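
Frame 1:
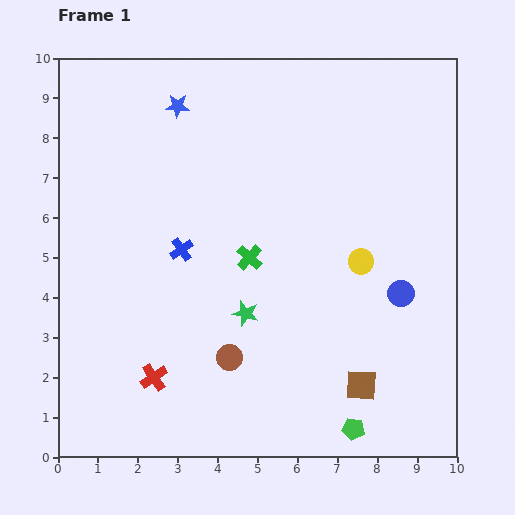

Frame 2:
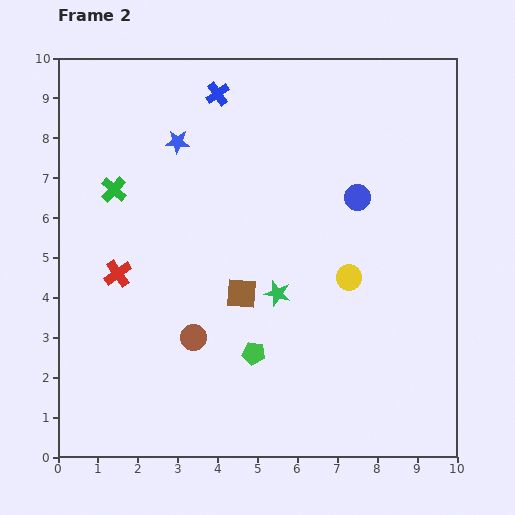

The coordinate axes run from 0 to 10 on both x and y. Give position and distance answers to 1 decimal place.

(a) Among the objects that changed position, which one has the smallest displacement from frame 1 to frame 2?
the yellow circle

(moved 0.5)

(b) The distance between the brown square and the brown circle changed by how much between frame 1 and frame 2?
-1.8

Distance in frame 1: 3.4. Distance in frame 2: 1.6.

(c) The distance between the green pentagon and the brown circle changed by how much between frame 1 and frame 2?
-2.0

Distance in frame 1: 3.6. Distance in frame 2: 1.6.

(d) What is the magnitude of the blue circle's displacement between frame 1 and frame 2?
2.6

The blue circle moved from (8.6, 4.1) to (7.5, 6.5), a distance of √(1.1² + 2.4²) ≈ 2.6.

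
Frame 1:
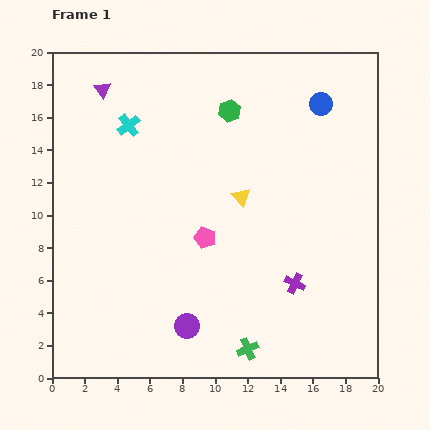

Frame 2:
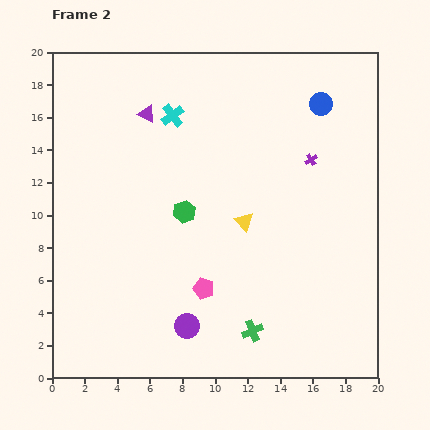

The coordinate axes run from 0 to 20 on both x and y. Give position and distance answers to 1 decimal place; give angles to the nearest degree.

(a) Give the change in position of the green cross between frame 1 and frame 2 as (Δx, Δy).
(0.3, 1.1)

The green cross was at (12.0, 1.8) in frame 1 and (12.3, 2.9) in frame 2.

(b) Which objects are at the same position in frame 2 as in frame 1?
the purple circle, the blue circle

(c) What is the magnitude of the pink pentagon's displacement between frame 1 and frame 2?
3.1

The pink pentagon moved from (9.4, 8.6) to (9.3, 5.5), a distance of √(0.1² + 3.1²) ≈ 3.1.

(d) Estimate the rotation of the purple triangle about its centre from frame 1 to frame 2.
28° counter-clockwise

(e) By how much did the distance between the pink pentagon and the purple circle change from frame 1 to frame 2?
-3.0

Distance in frame 1: 5.5. Distance in frame 2: 2.5.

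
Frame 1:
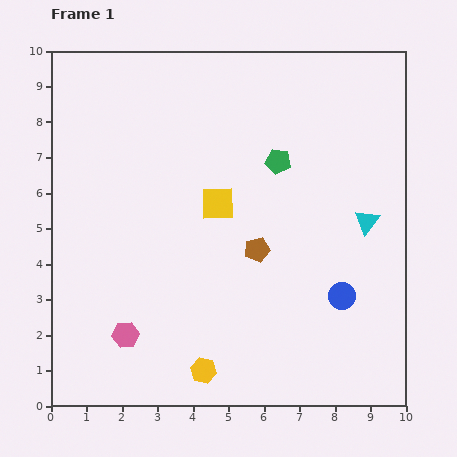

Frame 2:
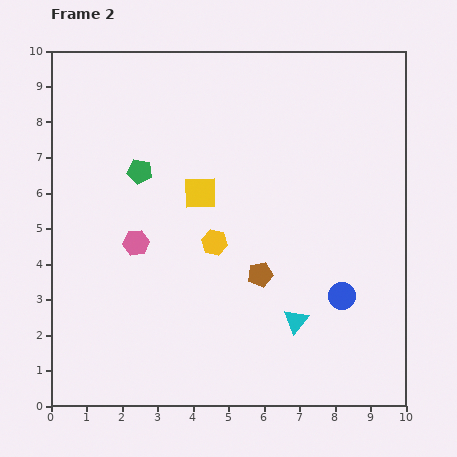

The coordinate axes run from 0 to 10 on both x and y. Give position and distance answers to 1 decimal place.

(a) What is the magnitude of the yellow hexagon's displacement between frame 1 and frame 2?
3.6

The yellow hexagon moved from (4.3, 1.0) to (4.6, 4.6), a distance of √(0.3² + 3.6²) ≈ 3.6.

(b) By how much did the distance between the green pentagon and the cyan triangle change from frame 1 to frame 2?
+3.1

Distance in frame 1: 3.0. Distance in frame 2: 6.1.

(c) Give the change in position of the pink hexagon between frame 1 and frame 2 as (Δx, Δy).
(0.3, 2.6)

The pink hexagon was at (2.1, 2.0) in frame 1 and (2.4, 4.6) in frame 2.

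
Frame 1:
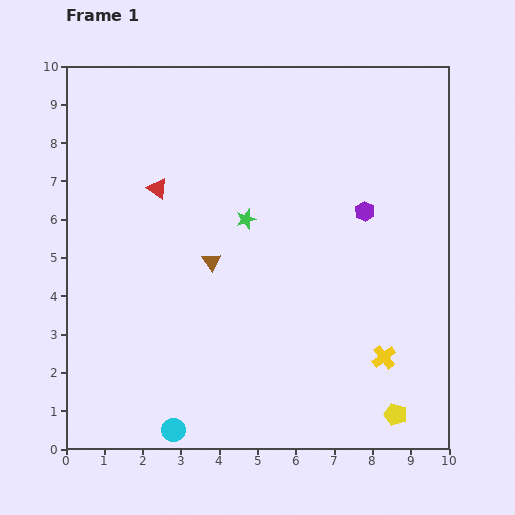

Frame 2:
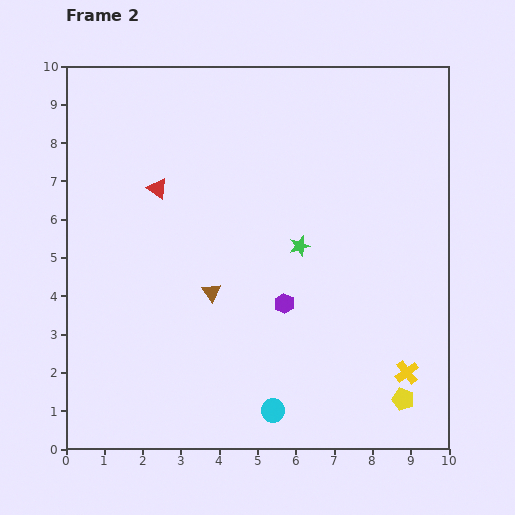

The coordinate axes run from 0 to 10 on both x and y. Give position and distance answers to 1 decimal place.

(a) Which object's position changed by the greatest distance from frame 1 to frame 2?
the purple hexagon

(moved 3.2; next 2.6)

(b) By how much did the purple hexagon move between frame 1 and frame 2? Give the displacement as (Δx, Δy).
(-2.1, -2.4)

The purple hexagon was at (7.8, 6.2) in frame 1 and (5.7, 3.8) in frame 2.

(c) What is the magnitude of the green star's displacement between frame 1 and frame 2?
1.6

The green star moved from (4.7, 6.0) to (6.1, 5.3), a distance of √(1.4² + 0.7²) ≈ 1.6.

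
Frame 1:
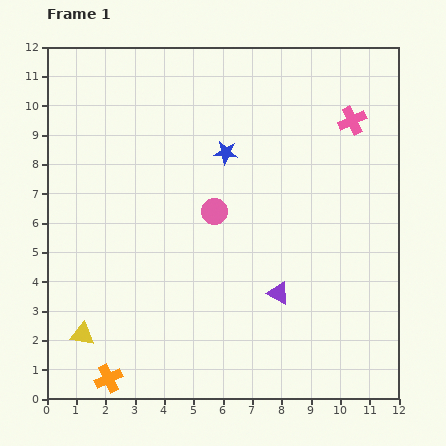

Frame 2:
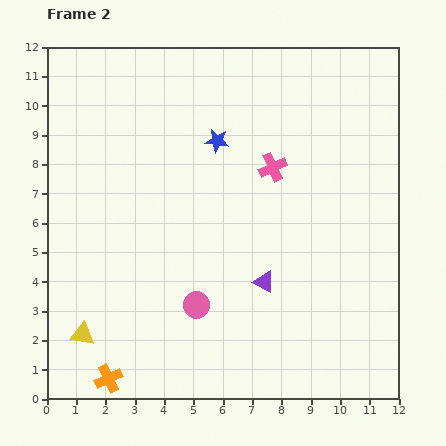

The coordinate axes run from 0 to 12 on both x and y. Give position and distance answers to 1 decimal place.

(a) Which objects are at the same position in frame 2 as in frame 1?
the orange cross, the yellow triangle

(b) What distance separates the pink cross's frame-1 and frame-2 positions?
3.1

The pink cross moved from (10.4, 9.5) to (7.7, 7.9), a distance of √(2.7² + 1.6²) ≈ 3.1.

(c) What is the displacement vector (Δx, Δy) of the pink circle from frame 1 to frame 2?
(-0.6, -3.2)

The pink circle was at (5.7, 6.4) in frame 1 and (5.1, 3.2) in frame 2.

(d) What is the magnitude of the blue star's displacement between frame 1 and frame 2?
0.5

The blue star moved from (6.1, 8.4) to (5.8, 8.8), a distance of √(0.3² + 0.4²) ≈ 0.5.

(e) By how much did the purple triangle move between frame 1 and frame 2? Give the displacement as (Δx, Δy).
(-0.5, 0.4)

The purple triangle was at (7.9, 3.6) in frame 1 and (7.4, 4.0) in frame 2.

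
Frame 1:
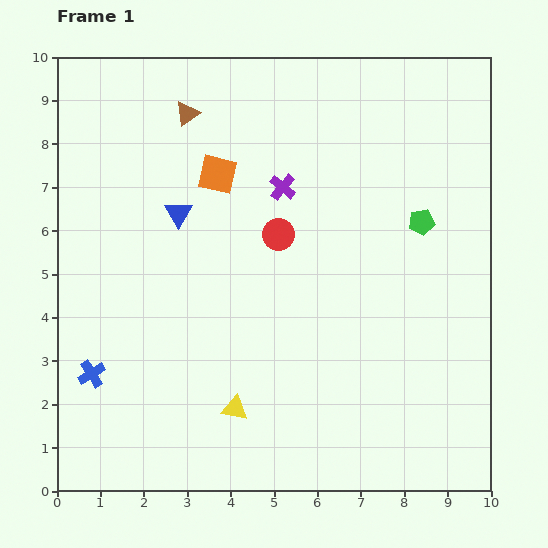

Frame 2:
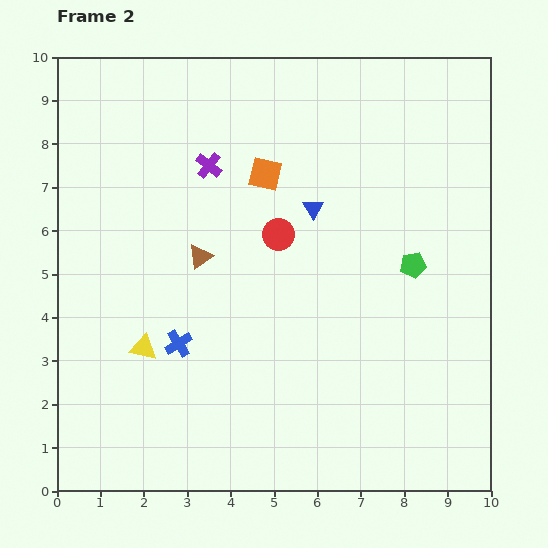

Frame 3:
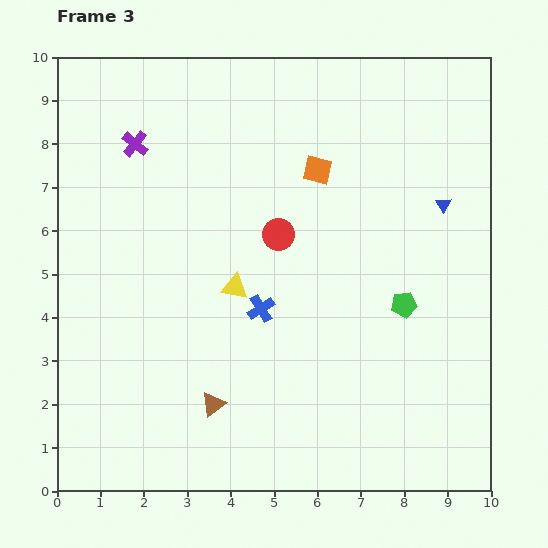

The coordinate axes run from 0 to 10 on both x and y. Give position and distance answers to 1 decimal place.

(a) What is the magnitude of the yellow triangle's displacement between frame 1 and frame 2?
2.5

The yellow triangle moved from (4.1, 1.9) to (2.0, 3.3), a distance of √(2.1² + 1.4²) ≈ 2.5.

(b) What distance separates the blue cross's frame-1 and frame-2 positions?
2.1

The blue cross moved from (0.8, 2.7) to (2.8, 3.4), a distance of √(2.0² + 0.7²) ≈ 2.1.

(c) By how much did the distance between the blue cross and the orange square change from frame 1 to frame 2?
-1.0

Distance in frame 1: 5.4. Distance in frame 2: 4.4.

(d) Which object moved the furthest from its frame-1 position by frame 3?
the brown triangle

(moved 6.7; next 6.1)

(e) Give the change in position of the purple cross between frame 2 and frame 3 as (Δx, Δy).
(-1.7, 0.5)

The purple cross was at (3.5, 7.5) in frame 2 and (1.8, 8.0) in frame 3.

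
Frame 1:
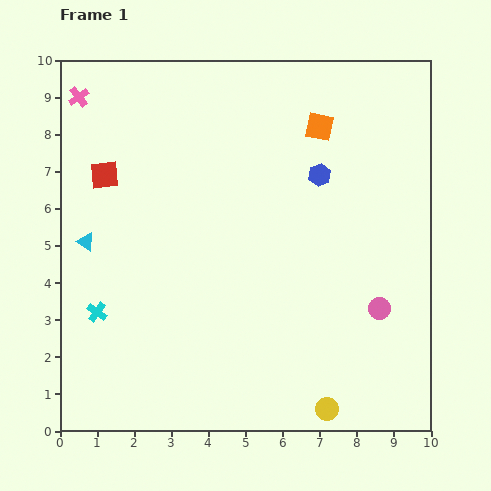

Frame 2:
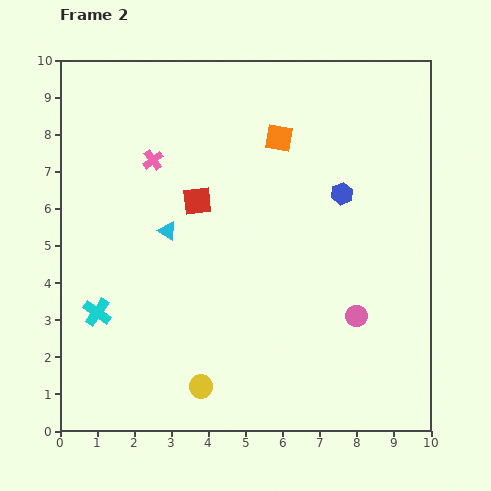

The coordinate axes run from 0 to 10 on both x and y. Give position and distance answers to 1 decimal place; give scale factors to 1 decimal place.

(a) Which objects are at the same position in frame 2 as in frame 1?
the cyan cross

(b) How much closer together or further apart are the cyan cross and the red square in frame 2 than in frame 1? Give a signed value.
+0.3

Distance in frame 1: 3.7. Distance in frame 2: 4.0.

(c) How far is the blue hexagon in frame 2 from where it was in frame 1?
0.8

The blue hexagon moved from (7.0, 6.9) to (7.6, 6.4), a distance of √(0.6² + 0.5²) ≈ 0.8.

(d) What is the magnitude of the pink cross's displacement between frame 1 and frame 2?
2.6

The pink cross moved from (0.5, 9.0) to (2.5, 7.3), a distance of √(2.0² + 1.7²) ≈ 2.6.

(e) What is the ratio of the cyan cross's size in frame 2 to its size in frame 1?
1.4×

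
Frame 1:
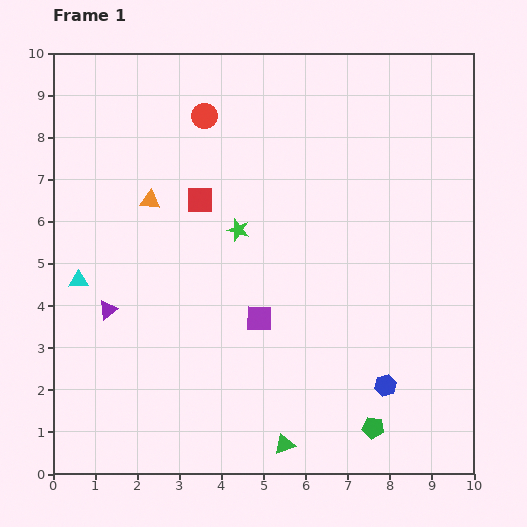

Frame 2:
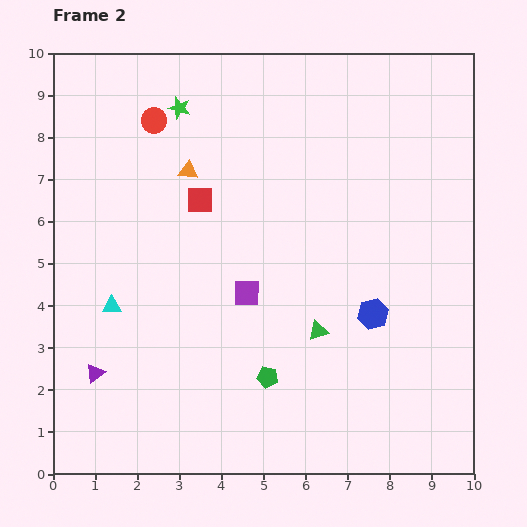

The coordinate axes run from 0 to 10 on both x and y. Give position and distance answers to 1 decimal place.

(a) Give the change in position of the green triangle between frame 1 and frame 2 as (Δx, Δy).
(0.8, 2.7)

The green triangle was at (5.5, 0.7) in frame 1 and (6.3, 3.4) in frame 2.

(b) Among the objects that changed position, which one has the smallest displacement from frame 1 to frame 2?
the purple square

(moved 0.7)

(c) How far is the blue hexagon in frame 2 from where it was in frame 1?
1.7

The blue hexagon moved from (7.9, 2.1) to (7.6, 3.8), a distance of √(0.3² + 1.7²) ≈ 1.7.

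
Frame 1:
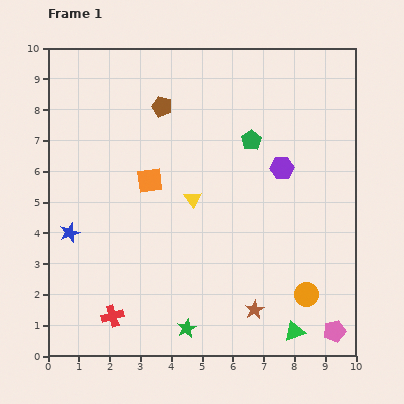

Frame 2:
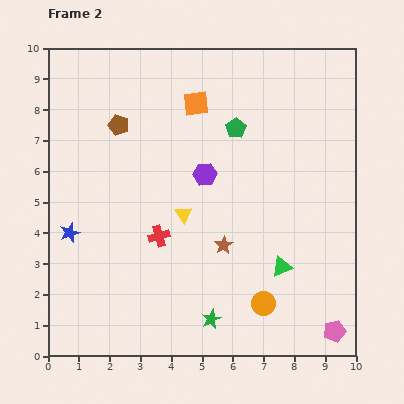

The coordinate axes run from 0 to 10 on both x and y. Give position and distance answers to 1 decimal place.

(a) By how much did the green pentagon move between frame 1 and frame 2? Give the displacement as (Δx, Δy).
(-0.5, 0.4)

The green pentagon was at (6.6, 7.0) in frame 1 and (6.1, 7.4) in frame 2.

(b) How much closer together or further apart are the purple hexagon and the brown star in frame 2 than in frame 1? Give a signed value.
-2.3

Distance in frame 1: 4.7. Distance in frame 2: 2.4.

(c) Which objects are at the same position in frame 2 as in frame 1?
the blue star, the pink pentagon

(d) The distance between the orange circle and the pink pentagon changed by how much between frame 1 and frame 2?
+1.0

Distance in frame 1: 1.5. Distance in frame 2: 2.5.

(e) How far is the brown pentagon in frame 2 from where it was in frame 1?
1.5

The brown pentagon moved from (3.7, 8.1) to (2.3, 7.5), a distance of √(1.4² + 0.6²) ≈ 1.5.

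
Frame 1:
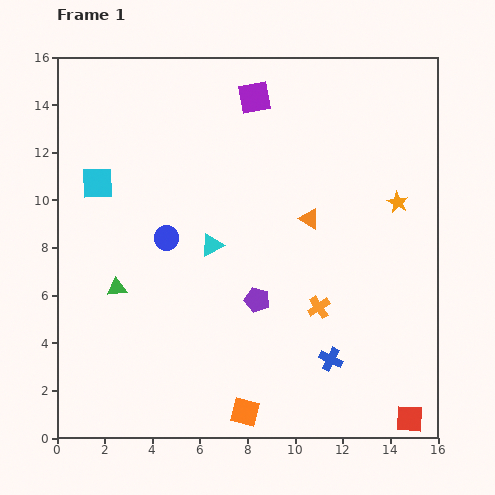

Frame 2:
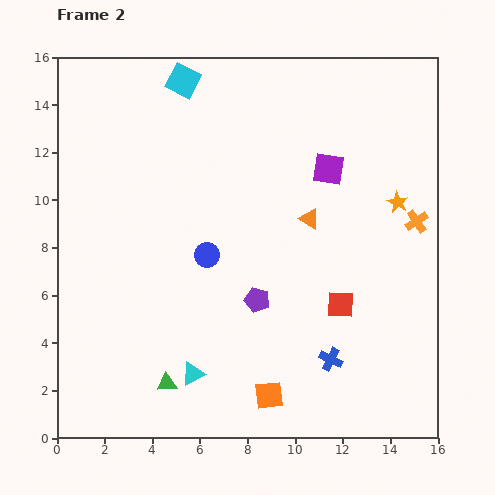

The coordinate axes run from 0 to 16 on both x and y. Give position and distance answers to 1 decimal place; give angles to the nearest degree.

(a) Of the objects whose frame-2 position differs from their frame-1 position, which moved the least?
the orange square

(moved 1.2)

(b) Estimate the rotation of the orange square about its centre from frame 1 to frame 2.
21° counter-clockwise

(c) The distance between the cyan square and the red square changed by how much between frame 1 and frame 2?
-4.9

Distance in frame 1: 16.4. Distance in frame 2: 11.5.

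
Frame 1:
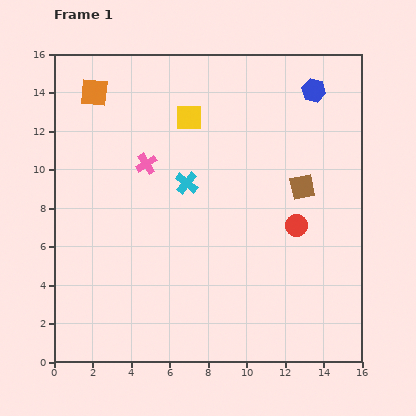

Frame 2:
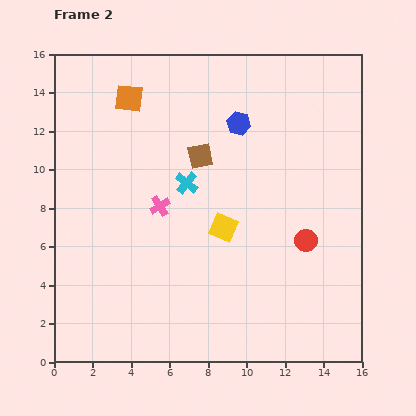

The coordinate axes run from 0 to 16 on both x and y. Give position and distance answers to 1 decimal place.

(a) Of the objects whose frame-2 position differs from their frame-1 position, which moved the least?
the red circle

(moved 0.9)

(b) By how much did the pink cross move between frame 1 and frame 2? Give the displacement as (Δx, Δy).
(0.7, -2.2)

The pink cross was at (4.8, 10.3) in frame 1 and (5.5, 8.1) in frame 2.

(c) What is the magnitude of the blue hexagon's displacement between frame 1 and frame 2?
4.3

The blue hexagon moved from (13.5, 14.1) to (9.6, 12.4), a distance of √(3.9² + 1.7²) ≈ 4.3.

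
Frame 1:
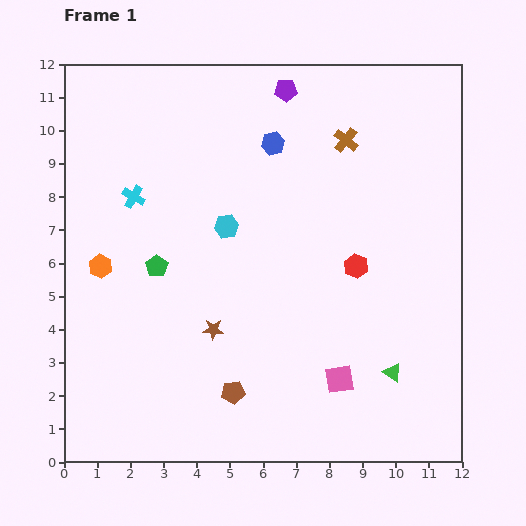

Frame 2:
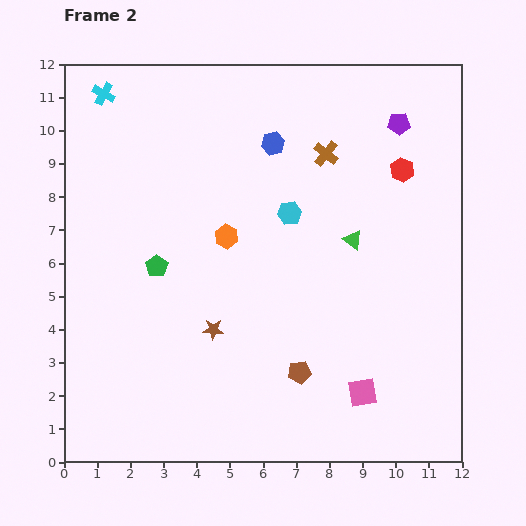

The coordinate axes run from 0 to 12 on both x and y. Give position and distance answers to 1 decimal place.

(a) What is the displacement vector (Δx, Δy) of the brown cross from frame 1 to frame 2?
(-0.6, -0.4)

The brown cross was at (8.5, 9.7) in frame 1 and (7.9, 9.3) in frame 2.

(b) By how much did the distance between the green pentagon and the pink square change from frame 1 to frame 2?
+0.8

Distance in frame 1: 6.5. Distance in frame 2: 7.3.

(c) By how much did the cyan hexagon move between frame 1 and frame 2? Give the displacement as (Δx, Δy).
(1.9, 0.4)

The cyan hexagon was at (4.9, 7.1) in frame 1 and (6.8, 7.5) in frame 2.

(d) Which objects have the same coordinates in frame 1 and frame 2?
the green pentagon, the brown star, the blue hexagon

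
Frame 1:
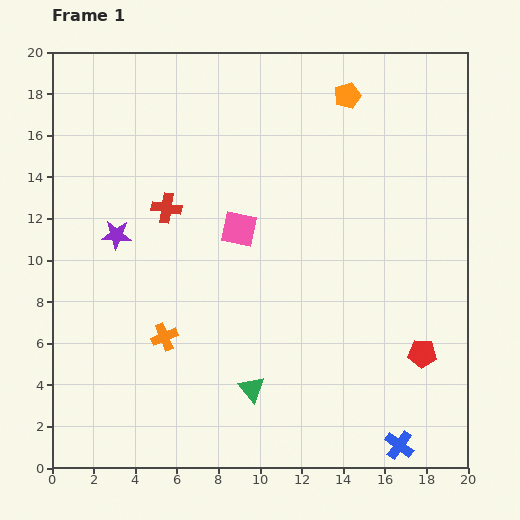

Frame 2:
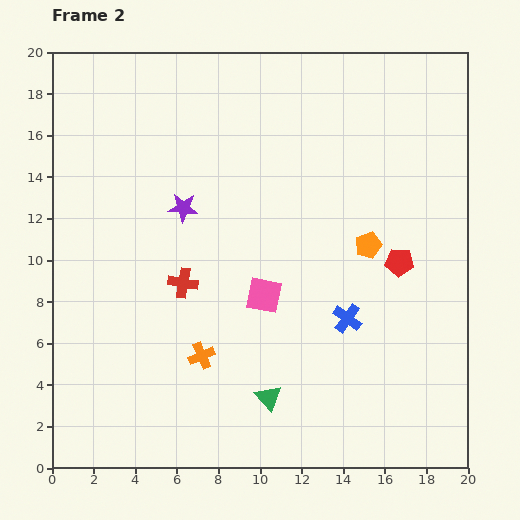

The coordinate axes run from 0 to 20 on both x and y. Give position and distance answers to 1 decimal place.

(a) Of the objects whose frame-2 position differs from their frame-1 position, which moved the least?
the green triangle

(moved 0.9)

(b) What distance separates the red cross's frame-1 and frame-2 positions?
3.7

The red cross moved from (5.5, 12.5) to (6.3, 8.9), a distance of √(0.8² + 3.6²) ≈ 3.7.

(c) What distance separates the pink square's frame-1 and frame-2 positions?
3.4

The pink square moved from (9.0, 11.5) to (10.2, 8.3), a distance of √(1.2² + 3.2²) ≈ 3.4.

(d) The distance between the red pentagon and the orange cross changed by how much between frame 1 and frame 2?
-1.9

Distance in frame 1: 12.4. Distance in frame 2: 10.5.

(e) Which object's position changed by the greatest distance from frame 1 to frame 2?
the orange pentagon

(moved 7.3; next 6.6)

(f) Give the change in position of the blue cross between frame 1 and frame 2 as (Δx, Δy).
(-2.5, 6.1)

The blue cross was at (16.7, 1.1) in frame 1 and (14.2, 7.2) in frame 2.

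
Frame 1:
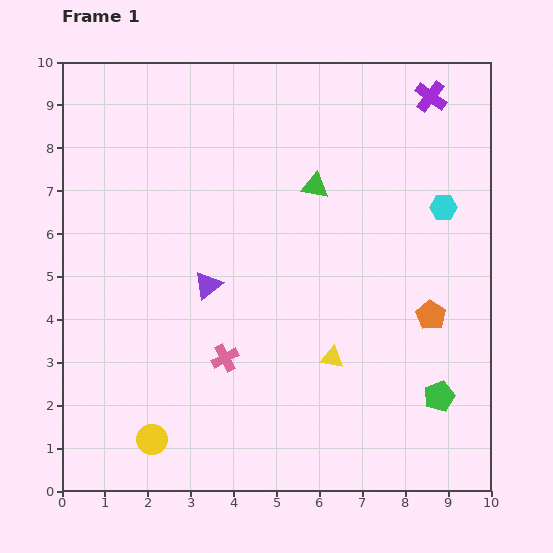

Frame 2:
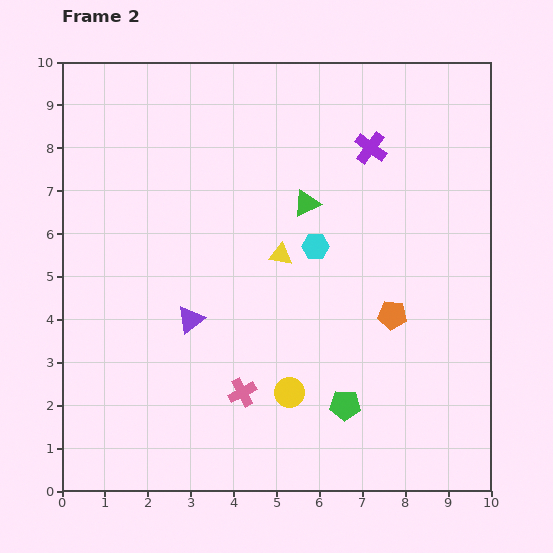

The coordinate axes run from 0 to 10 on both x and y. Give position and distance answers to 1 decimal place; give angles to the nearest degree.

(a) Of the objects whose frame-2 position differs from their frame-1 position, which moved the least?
the green triangle

(moved 0.4)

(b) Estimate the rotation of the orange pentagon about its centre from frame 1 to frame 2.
26° counter-clockwise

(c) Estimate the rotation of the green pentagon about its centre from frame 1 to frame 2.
23° clockwise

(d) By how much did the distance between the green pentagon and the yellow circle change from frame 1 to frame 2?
-5.5

Distance in frame 1: 6.8. Distance in frame 2: 1.3.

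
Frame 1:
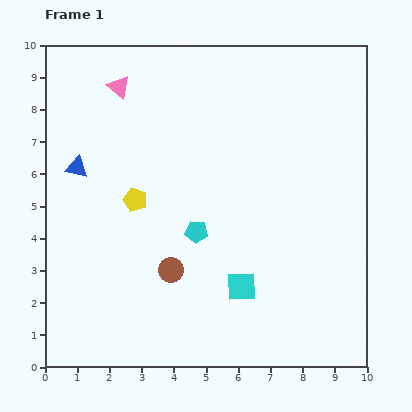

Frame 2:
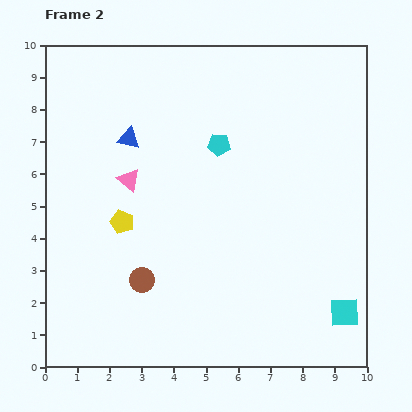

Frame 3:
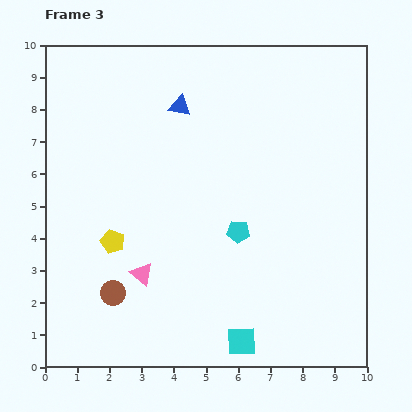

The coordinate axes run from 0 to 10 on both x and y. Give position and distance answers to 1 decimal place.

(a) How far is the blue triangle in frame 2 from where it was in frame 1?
1.8

The blue triangle moved from (1.0, 6.2) to (2.6, 7.1), a distance of √(1.6² + 0.9²) ≈ 1.8.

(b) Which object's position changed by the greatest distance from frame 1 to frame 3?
the pink triangle

(moved 5.8; next 3.7)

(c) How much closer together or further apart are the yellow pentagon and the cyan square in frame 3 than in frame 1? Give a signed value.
+0.8

Distance in frame 1: 4.3. Distance in frame 3: 5.1.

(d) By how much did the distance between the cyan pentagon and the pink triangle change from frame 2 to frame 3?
+0.3

Distance in frame 2: 3.0. Distance in frame 3: 3.3.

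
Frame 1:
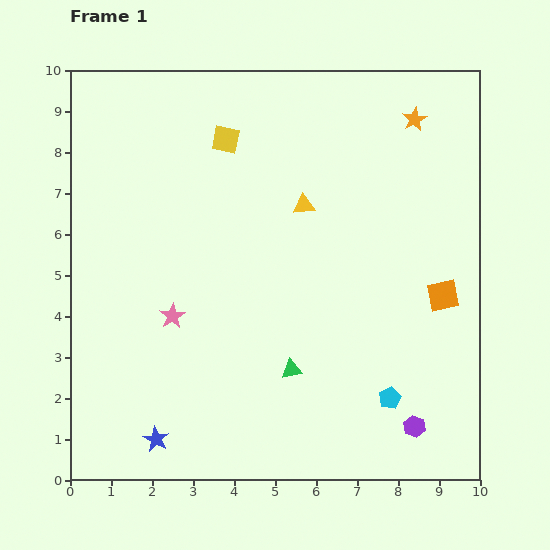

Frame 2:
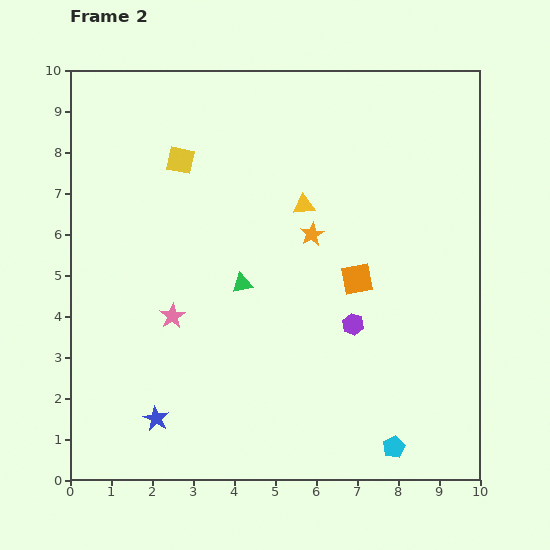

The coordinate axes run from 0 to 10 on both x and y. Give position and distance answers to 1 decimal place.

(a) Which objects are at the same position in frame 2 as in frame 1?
the pink star, the yellow triangle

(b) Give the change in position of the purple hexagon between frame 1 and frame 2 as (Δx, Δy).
(-1.5, 2.5)

The purple hexagon was at (8.4, 1.3) in frame 1 and (6.9, 3.8) in frame 2.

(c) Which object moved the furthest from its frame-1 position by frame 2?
the orange star

(moved 3.8; next 2.9)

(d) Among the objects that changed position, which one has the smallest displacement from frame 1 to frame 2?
the blue star

(moved 0.5)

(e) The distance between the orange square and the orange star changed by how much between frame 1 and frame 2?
-2.8

Distance in frame 1: 4.4. Distance in frame 2: 1.6.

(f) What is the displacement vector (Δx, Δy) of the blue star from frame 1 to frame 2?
(0.0, 0.5)

The blue star was at (2.1, 1.0) in frame 1 and (2.1, 1.5) in frame 2.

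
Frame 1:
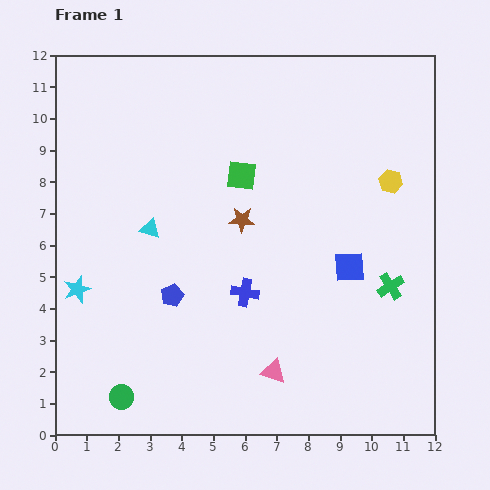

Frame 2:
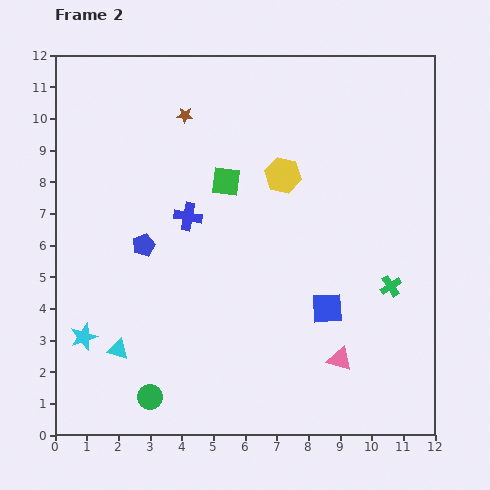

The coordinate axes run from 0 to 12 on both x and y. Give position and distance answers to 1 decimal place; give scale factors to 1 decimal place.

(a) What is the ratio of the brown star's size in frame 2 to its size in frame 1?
0.6×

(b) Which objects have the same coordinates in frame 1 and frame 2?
the green cross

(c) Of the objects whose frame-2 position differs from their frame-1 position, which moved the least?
the green square

(moved 0.5)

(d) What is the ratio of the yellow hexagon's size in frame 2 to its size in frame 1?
1.5×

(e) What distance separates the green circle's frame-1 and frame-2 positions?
0.9

The green circle moved from (2.1, 1.2) to (3.0, 1.2), a distance of √(0.9² + 0.0²) ≈ 0.9.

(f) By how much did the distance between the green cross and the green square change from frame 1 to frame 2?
+0.3

Distance in frame 1: 5.9. Distance in frame 2: 6.2.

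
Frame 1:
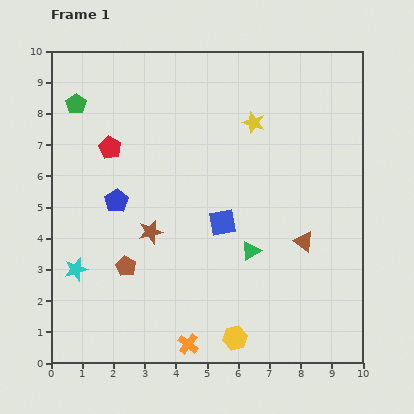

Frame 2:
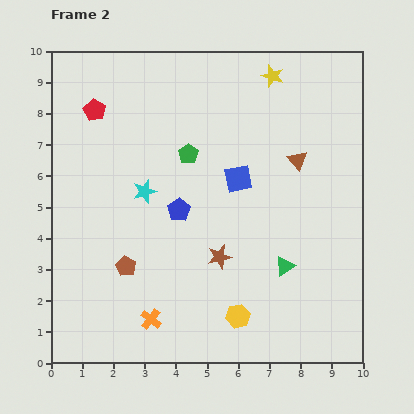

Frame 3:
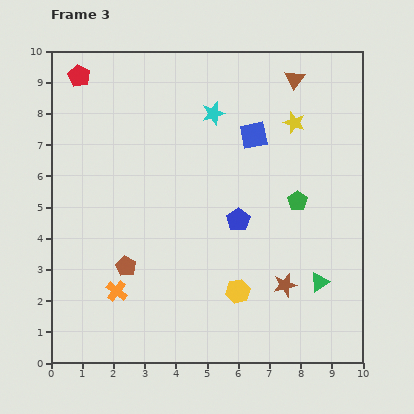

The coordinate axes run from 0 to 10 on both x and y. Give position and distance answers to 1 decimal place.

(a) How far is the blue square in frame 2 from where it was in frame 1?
1.5

The blue square moved from (5.5, 4.5) to (6.0, 5.9), a distance of √(0.5² + 1.4²) ≈ 1.5.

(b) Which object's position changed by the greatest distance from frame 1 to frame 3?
the green pentagon

(moved 7.7; next 6.7)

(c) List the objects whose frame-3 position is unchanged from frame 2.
the brown pentagon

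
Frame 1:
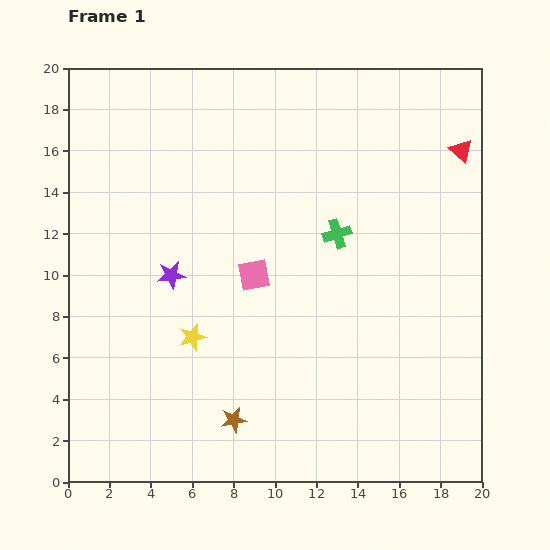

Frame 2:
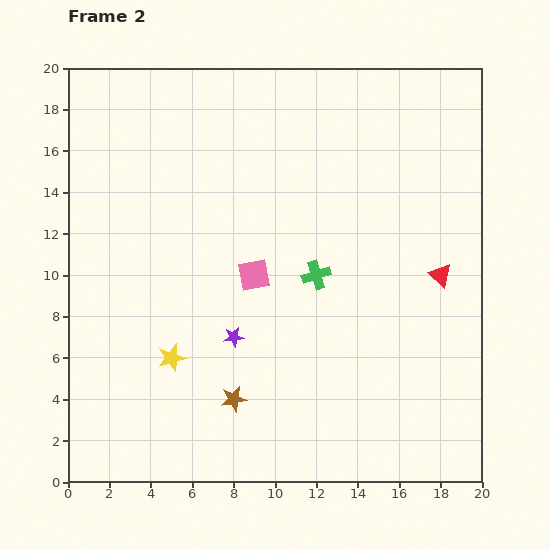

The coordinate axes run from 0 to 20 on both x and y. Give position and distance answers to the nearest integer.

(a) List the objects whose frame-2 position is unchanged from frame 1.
the pink square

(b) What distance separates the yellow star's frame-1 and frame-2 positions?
1

The yellow star moved from (6, 7) to (5, 6), a distance of √(1² + 1²) ≈ 1.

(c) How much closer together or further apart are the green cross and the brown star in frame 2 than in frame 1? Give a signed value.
-3

Distance in frame 1: 10. Distance in frame 2: 7.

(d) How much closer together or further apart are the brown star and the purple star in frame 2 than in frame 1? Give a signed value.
-5

Distance in frame 1: 8. Distance in frame 2: 3.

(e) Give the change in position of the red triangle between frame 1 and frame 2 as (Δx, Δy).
(-1, -6)

The red triangle was at (19, 16) in frame 1 and (18, 10) in frame 2.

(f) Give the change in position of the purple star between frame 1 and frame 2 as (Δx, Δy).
(3, -3)

The purple star was at (5, 10) in frame 1 and (8, 7) in frame 2.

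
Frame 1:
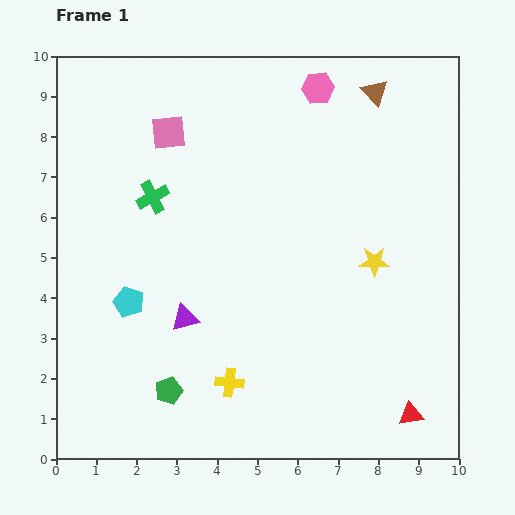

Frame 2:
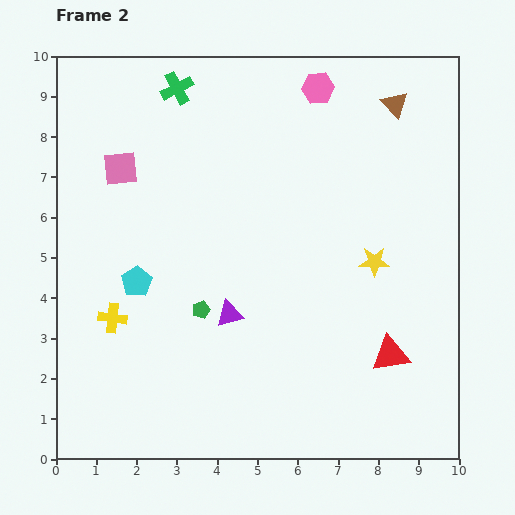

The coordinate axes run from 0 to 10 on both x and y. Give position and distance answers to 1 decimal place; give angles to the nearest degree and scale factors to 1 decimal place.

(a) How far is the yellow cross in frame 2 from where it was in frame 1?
3.3

The yellow cross moved from (4.3, 1.9) to (1.4, 3.5), a distance of √(2.9² + 1.6²) ≈ 3.3.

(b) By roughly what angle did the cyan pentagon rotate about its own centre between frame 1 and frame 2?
20° clockwise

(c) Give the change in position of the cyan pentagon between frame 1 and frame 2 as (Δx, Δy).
(0.2, 0.5)

The cyan pentagon was at (1.8, 3.9) in frame 1 and (2.0, 4.4) in frame 2.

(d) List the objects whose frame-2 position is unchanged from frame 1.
the pink hexagon, the yellow star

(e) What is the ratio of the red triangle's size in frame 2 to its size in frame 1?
1.5×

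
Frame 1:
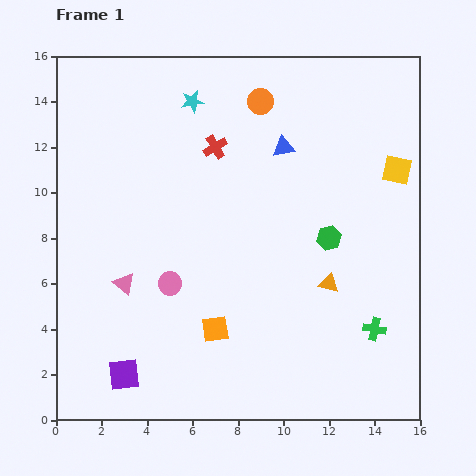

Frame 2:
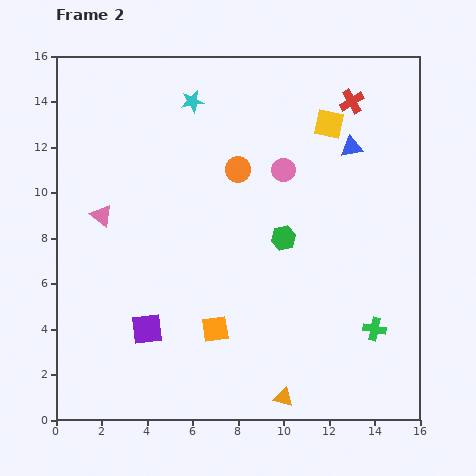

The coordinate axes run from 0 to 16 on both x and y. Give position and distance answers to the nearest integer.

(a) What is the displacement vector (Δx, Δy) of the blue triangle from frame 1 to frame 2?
(3, 0)

The blue triangle was at (10, 12) in frame 1 and (13, 12) in frame 2.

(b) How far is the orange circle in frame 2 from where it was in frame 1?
3

The orange circle moved from (9, 14) to (8, 11), a distance of √(1² + 3²) ≈ 3.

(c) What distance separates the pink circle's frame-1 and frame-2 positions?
7

The pink circle moved from (5, 6) to (10, 11), a distance of √(5² + 5²) ≈ 7.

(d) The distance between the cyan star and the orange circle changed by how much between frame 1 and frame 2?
+1

Distance in frame 1: 3. Distance in frame 2: 4.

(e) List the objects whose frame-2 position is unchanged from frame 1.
the orange square, the green cross, the cyan star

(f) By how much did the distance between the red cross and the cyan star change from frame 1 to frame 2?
+5

Distance in frame 1: 2. Distance in frame 2: 7.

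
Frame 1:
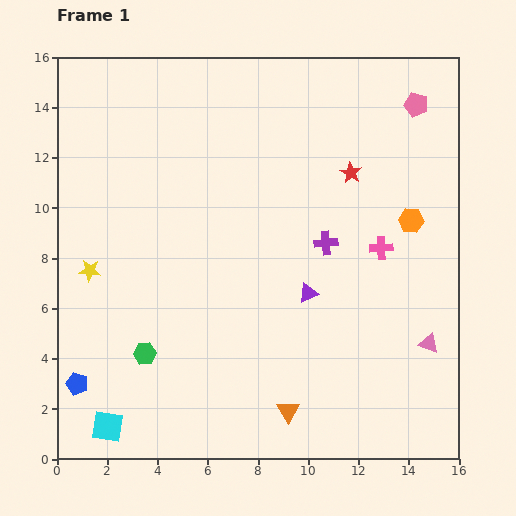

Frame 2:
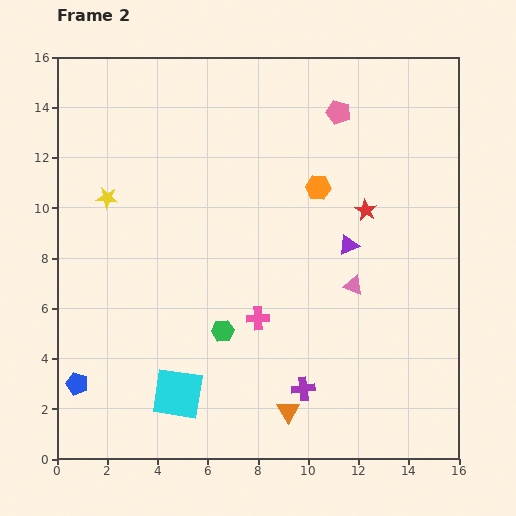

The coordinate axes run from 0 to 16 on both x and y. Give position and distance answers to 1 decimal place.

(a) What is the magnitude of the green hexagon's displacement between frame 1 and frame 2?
3.2

The green hexagon moved from (3.5, 4.2) to (6.6, 5.1), a distance of √(3.1² + 0.9²) ≈ 3.2.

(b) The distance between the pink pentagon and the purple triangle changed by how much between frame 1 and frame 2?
-3.3

Distance in frame 1: 8.6. Distance in frame 2: 5.3.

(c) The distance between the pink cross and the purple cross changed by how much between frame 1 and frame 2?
+1.1

Distance in frame 1: 2.2. Distance in frame 2: 3.3.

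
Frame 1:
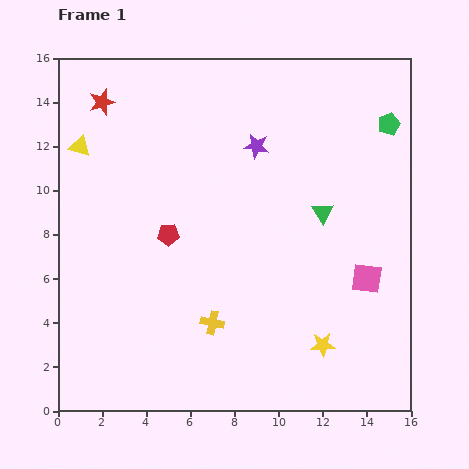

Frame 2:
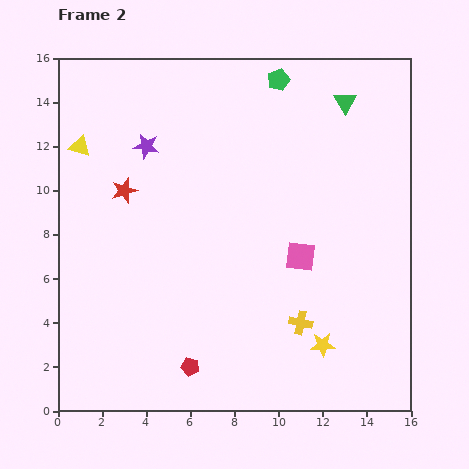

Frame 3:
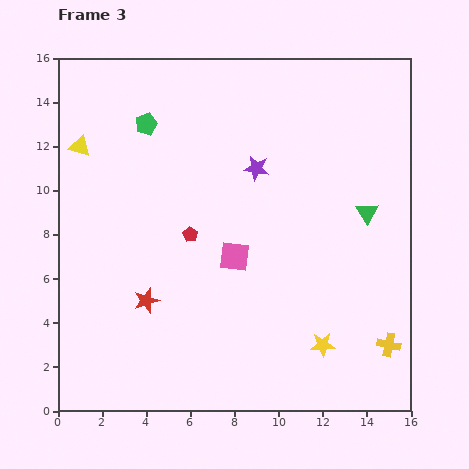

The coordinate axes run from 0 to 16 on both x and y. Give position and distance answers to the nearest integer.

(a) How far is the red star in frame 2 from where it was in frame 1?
4

The red star moved from (2, 14) to (3, 10), a distance of √(1² + 4²) ≈ 4.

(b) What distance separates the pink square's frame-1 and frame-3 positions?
6

The pink square moved from (14, 6) to (8, 7), a distance of √(6² + 1²) ≈ 6.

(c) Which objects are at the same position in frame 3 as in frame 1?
the yellow triangle, the yellow star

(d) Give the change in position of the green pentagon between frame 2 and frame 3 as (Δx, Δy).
(-6, -2)

The green pentagon was at (10, 15) in frame 2 and (4, 13) in frame 3.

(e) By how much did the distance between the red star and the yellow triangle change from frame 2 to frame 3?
+5

Distance in frame 2: 3. Distance in frame 3: 8.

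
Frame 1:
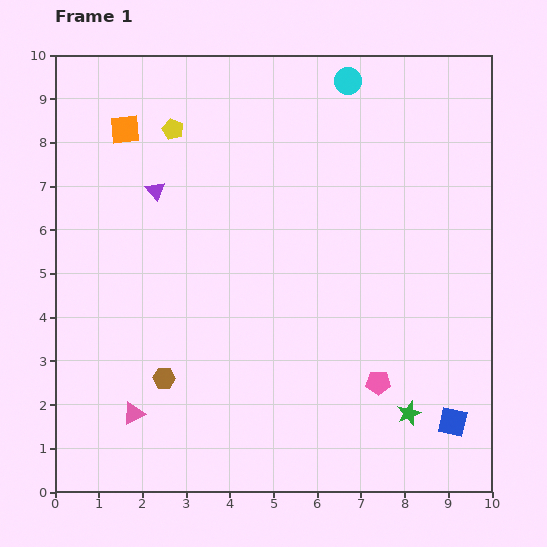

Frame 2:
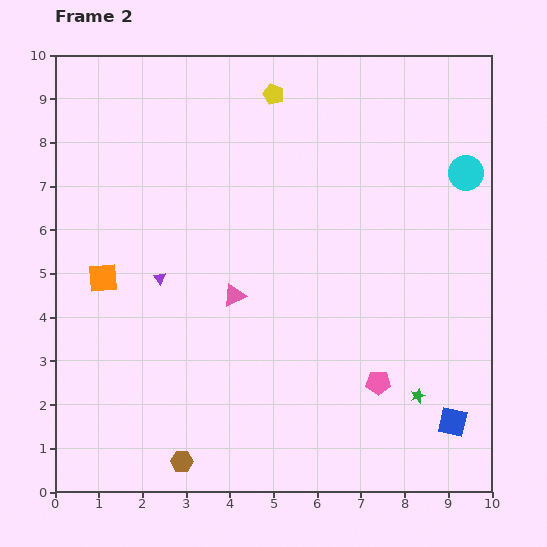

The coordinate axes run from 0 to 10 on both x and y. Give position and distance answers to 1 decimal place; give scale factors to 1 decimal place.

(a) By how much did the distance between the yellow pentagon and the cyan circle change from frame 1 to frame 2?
+0.7

Distance in frame 1: 4.1. Distance in frame 2: 4.8.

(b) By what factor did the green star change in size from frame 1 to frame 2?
0.6×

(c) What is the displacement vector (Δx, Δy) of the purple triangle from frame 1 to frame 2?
(0.1, -2.0)

The purple triangle was at (2.3, 6.9) in frame 1 and (2.4, 4.9) in frame 2.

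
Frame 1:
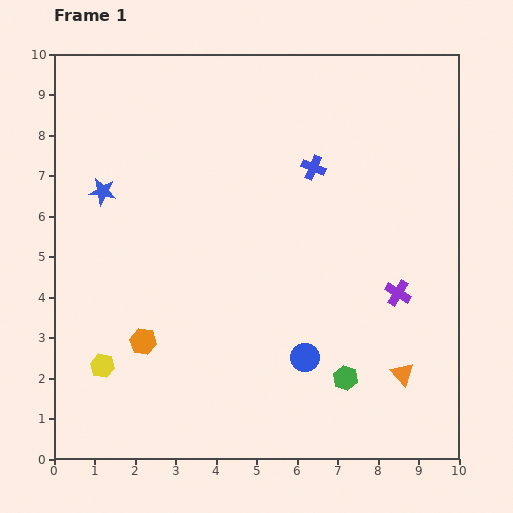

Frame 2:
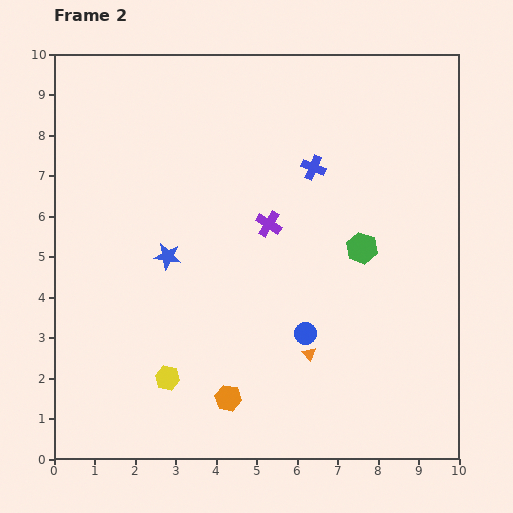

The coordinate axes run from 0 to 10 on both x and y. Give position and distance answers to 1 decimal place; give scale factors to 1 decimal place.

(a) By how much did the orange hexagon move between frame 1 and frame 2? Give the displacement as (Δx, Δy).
(2.1, -1.4)

The orange hexagon was at (2.2, 2.9) in frame 1 and (4.3, 1.5) in frame 2.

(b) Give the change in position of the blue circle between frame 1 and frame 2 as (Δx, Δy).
(0.0, 0.6)

The blue circle was at (6.2, 2.5) in frame 1 and (6.2, 3.1) in frame 2.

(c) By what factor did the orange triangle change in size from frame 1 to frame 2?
0.6×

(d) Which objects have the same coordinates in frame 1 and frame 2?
the blue cross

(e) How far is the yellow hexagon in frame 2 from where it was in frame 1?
1.6

The yellow hexagon moved from (1.2, 2.3) to (2.8, 2.0), a distance of √(1.6² + 0.3²) ≈ 1.6.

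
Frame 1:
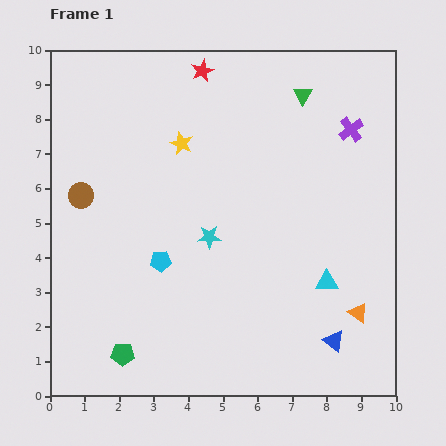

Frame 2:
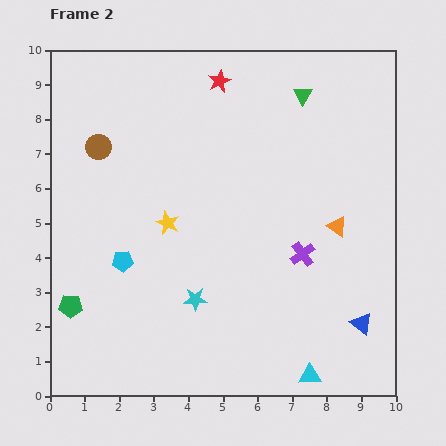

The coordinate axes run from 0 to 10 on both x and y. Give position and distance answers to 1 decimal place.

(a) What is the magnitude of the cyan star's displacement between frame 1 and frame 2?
1.8

The cyan star moved from (4.6, 4.6) to (4.2, 2.8), a distance of √(0.4² + 1.8²) ≈ 1.8.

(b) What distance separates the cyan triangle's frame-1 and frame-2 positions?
2.7

The cyan triangle moved from (8.0, 3.3) to (7.5, 0.6), a distance of √(0.5² + 2.7²) ≈ 2.7.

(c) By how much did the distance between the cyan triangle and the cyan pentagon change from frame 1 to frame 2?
+1.5

Distance in frame 1: 4.8. Distance in frame 2: 6.3.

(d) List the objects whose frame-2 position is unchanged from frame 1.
the green triangle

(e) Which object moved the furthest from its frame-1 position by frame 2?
the purple cross

(moved 3.9; next 2.7)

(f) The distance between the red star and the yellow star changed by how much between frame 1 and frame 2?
+2.2

Distance in frame 1: 2.2. Distance in frame 2: 4.4.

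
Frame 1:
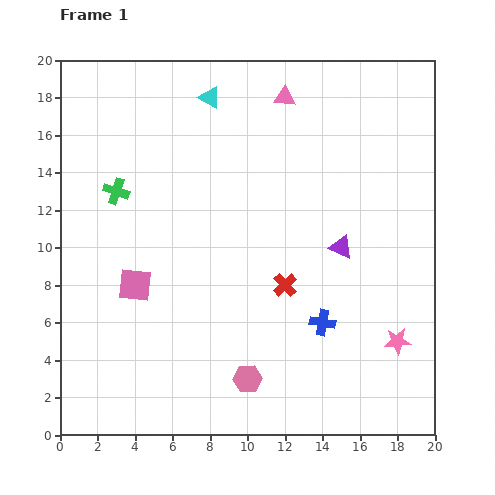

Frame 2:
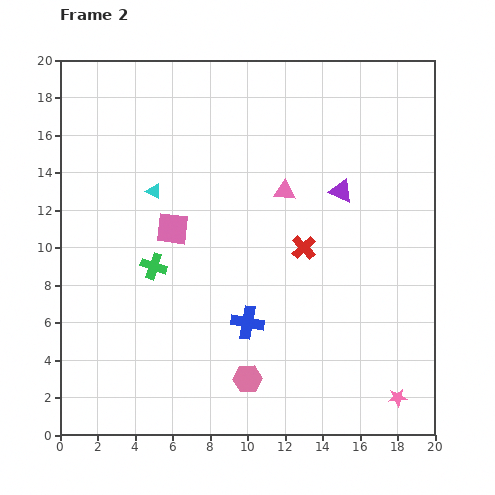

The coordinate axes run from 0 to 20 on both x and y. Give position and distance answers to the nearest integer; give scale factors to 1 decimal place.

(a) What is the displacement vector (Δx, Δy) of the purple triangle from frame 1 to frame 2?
(0, 3)

The purple triangle was at (15, 10) in frame 1 and (15, 13) in frame 2.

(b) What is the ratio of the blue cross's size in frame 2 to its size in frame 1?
1.3×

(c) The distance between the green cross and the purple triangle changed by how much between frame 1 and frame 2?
-1

Distance in frame 1: 12. Distance in frame 2: 11.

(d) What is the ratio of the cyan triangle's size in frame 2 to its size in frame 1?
0.7×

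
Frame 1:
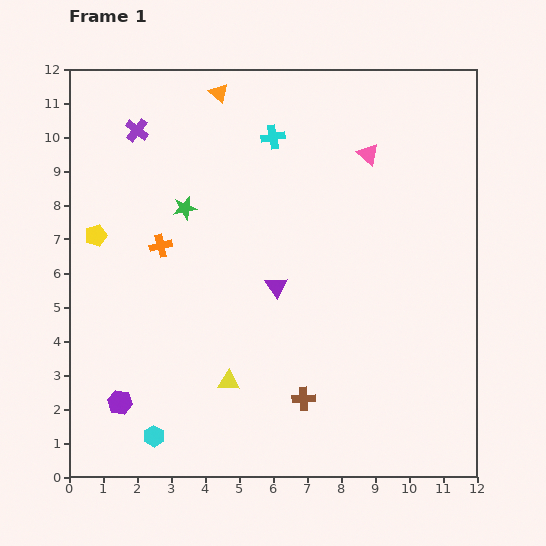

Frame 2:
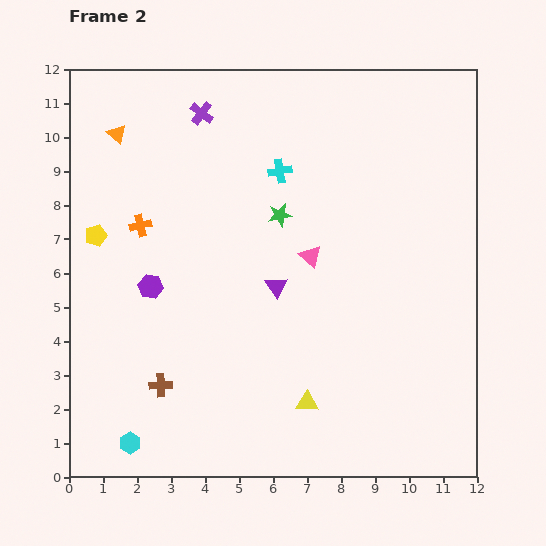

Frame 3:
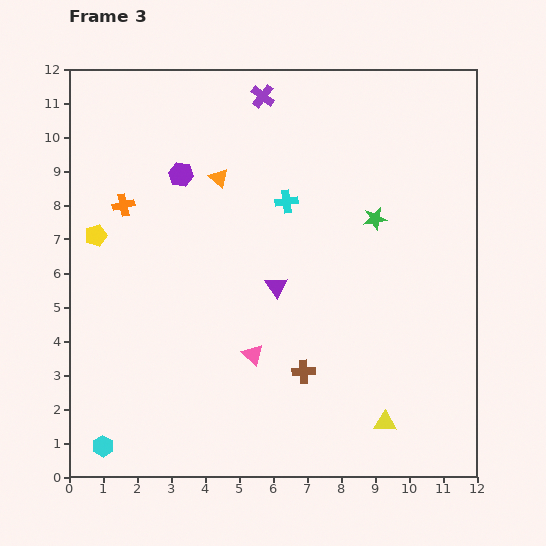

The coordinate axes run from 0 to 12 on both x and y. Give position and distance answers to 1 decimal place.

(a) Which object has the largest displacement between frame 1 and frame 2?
the brown cross

(moved 4.2; next 3.5)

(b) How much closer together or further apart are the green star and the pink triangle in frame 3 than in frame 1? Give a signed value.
-0.2

Distance in frame 1: 5.6. Distance in frame 3: 5.4.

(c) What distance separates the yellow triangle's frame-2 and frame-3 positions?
2.4

The yellow triangle moved from (7.0, 2.2) to (9.3, 1.6), a distance of √(2.3² + 0.6²) ≈ 2.4.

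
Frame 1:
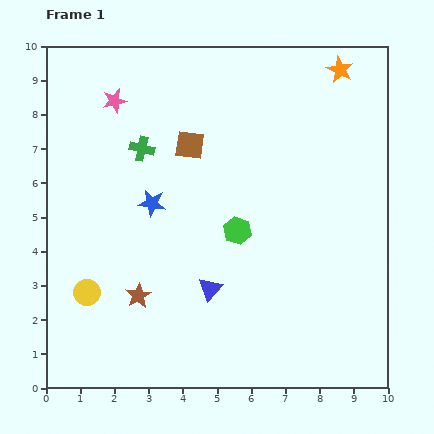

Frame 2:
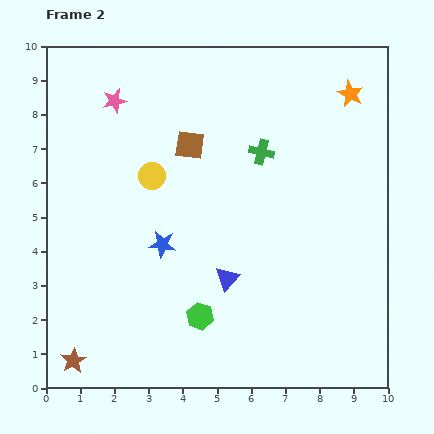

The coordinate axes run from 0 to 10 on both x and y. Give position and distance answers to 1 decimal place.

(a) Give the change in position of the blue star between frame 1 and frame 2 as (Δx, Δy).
(0.3, -1.2)

The blue star was at (3.1, 5.4) in frame 1 and (3.4, 4.2) in frame 2.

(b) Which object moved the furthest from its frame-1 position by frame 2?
the yellow circle

(moved 3.9; next 3.5)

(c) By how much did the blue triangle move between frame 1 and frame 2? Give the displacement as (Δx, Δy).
(0.5, 0.3)

The blue triangle was at (4.8, 2.9) in frame 1 and (5.3, 3.2) in frame 2.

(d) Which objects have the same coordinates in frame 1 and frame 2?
the brown square, the pink star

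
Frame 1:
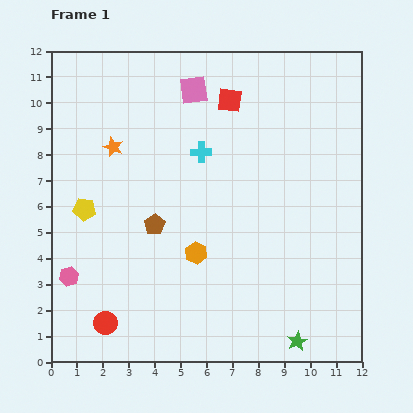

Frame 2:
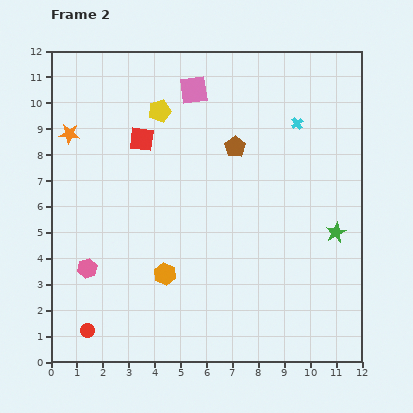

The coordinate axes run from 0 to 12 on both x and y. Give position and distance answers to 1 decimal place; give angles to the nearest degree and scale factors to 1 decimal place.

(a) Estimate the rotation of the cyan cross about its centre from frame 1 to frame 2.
38° counter-clockwise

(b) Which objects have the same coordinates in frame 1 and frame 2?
the pink square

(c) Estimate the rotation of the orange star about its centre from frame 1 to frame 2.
16° counter-clockwise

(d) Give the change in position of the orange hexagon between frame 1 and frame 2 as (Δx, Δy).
(-1.2, -0.8)

The orange hexagon was at (5.6, 4.2) in frame 1 and (4.4, 3.4) in frame 2.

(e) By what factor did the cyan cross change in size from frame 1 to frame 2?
0.6×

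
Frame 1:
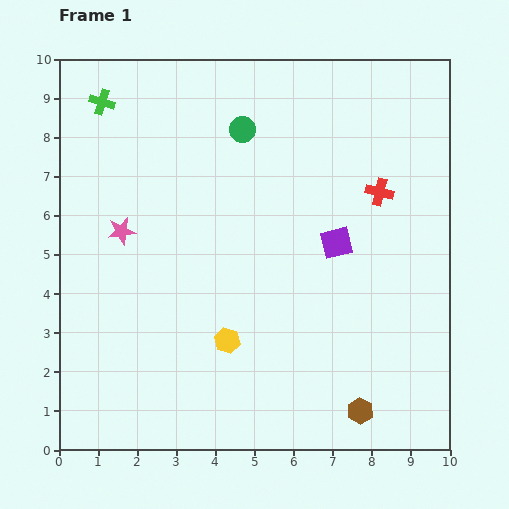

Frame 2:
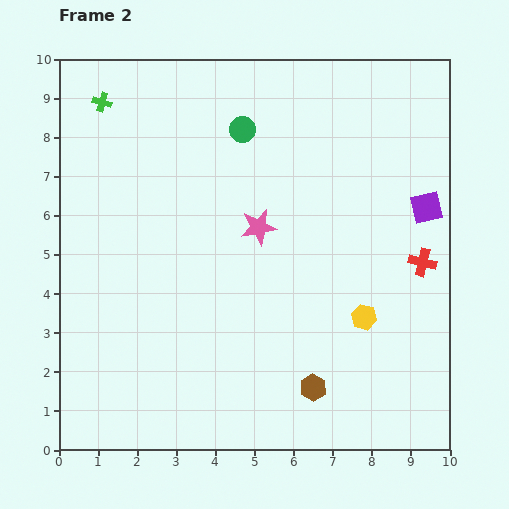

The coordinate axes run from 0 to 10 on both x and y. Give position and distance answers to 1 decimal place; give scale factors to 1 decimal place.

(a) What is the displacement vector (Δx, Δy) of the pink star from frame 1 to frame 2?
(3.5, 0.1)

The pink star was at (1.6, 5.6) in frame 1 and (5.1, 5.7) in frame 2.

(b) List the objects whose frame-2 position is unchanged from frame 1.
the green cross, the green circle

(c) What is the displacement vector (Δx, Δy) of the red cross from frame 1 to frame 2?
(1.1, -1.8)

The red cross was at (8.2, 6.6) in frame 1 and (9.3, 4.8) in frame 2.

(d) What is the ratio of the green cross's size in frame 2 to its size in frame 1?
0.8×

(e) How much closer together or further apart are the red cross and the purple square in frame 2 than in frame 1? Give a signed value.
-0.3

Distance in frame 1: 1.7. Distance in frame 2: 1.4.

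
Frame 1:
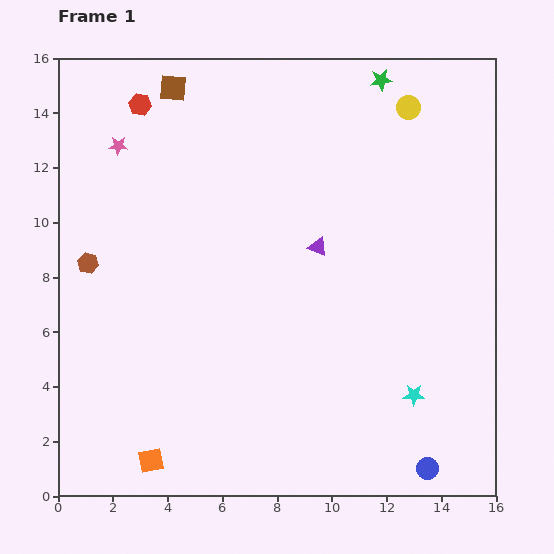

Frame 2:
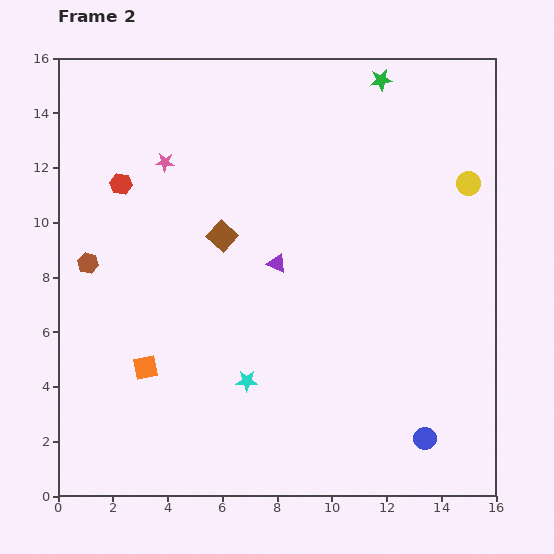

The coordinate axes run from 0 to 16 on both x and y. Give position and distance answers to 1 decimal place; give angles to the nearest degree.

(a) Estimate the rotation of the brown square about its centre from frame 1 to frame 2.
37° clockwise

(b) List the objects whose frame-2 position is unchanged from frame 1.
the green star, the brown hexagon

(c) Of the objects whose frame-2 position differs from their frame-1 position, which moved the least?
the blue circle

(moved 1.1)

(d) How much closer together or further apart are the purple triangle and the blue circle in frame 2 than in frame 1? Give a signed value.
-0.6

Distance in frame 1: 9.0. Distance in frame 2: 8.4.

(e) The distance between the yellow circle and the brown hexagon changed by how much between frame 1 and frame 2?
+1.2

Distance in frame 1: 13.0. Distance in frame 2: 14.2.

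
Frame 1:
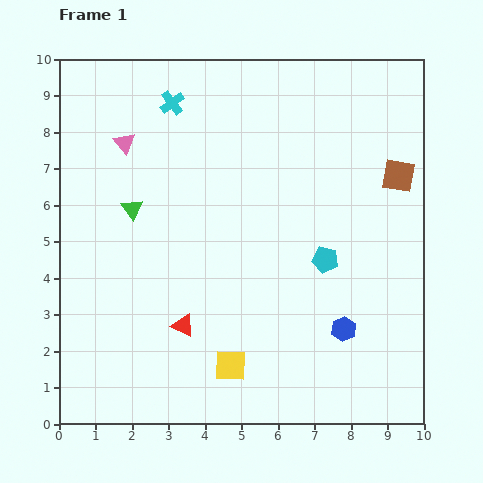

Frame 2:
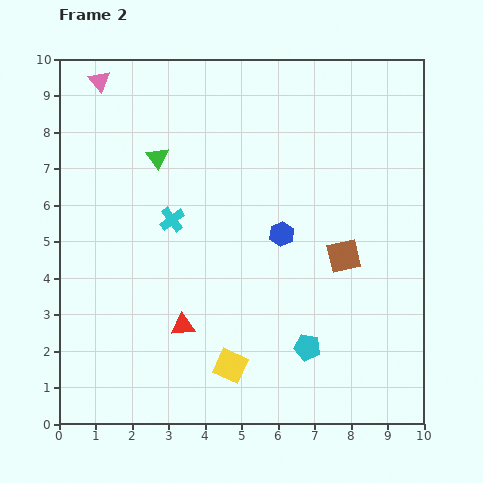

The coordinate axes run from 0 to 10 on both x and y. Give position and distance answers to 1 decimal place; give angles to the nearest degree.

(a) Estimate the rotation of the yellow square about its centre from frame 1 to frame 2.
23° clockwise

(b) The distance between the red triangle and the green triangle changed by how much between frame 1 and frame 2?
+1.2

Distance in frame 1: 3.5. Distance in frame 2: 4.7.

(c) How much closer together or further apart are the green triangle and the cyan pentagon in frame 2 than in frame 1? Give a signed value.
+1.1

Distance in frame 1: 5.5. Distance in frame 2: 6.6.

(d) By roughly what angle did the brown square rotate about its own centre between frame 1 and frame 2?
23° counter-clockwise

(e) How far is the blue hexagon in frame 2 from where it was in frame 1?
3.1

The blue hexagon moved from (7.8, 2.6) to (6.1, 5.2), a distance of √(1.7² + 2.6²) ≈ 3.1.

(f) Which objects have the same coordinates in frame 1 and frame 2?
the yellow square, the red triangle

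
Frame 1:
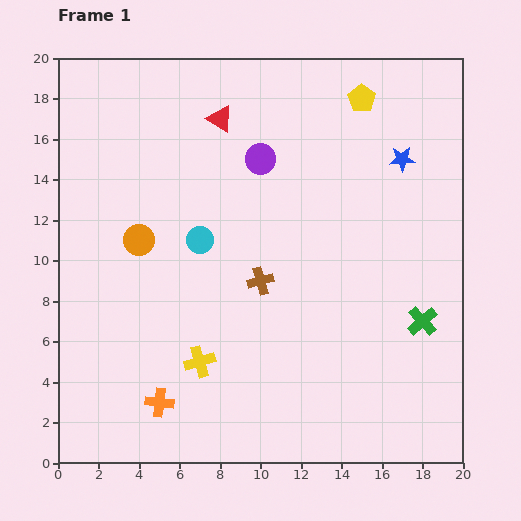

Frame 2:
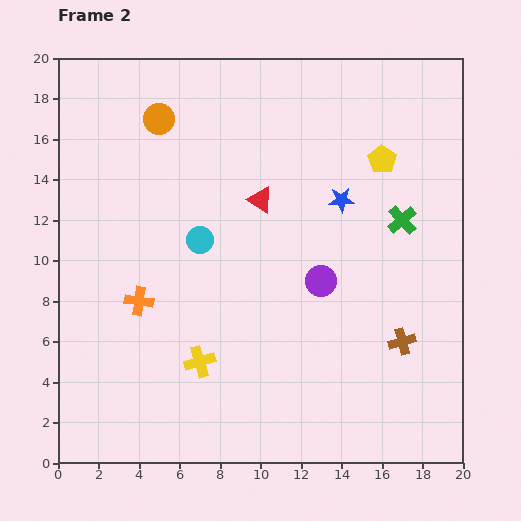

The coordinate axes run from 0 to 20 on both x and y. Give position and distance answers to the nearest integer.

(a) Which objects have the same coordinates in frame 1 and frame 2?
the cyan circle, the yellow cross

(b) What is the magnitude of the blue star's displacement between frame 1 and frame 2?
4

The blue star moved from (17, 15) to (14, 13), a distance of √(3² + 2²) ≈ 4.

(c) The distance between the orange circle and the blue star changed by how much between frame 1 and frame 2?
-4

Distance in frame 1: 14. Distance in frame 2: 10.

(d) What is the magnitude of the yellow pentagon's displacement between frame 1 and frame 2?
3

The yellow pentagon moved from (15, 18) to (16, 15), a distance of √(1² + 3²) ≈ 3.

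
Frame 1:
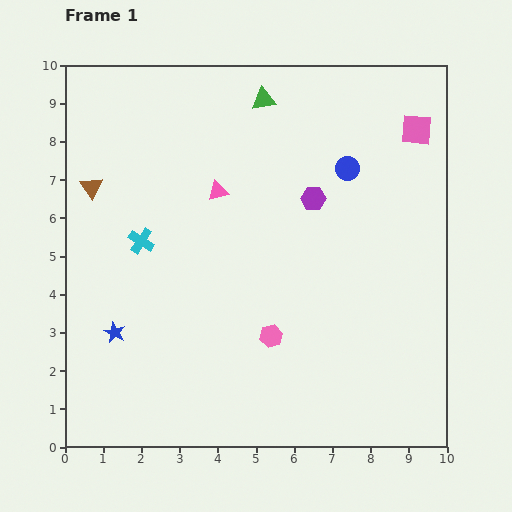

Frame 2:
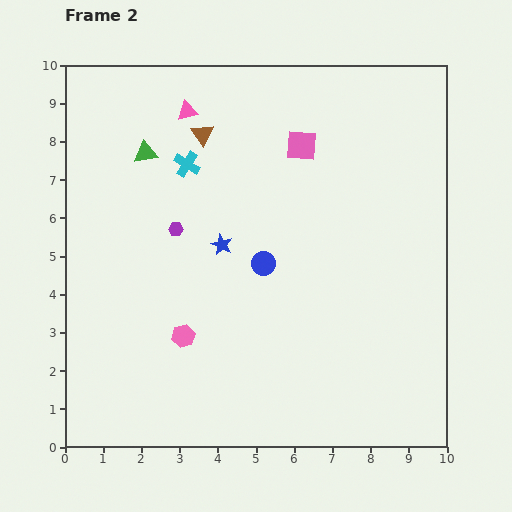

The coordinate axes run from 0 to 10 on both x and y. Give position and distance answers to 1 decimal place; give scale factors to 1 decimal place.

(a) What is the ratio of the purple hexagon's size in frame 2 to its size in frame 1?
0.6×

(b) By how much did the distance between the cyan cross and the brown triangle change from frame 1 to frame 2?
-1.0

Distance in frame 1: 1.9. Distance in frame 2: 0.9.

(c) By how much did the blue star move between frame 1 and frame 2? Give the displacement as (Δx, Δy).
(2.8, 2.3)

The blue star was at (1.3, 3.0) in frame 1 and (4.1, 5.3) in frame 2.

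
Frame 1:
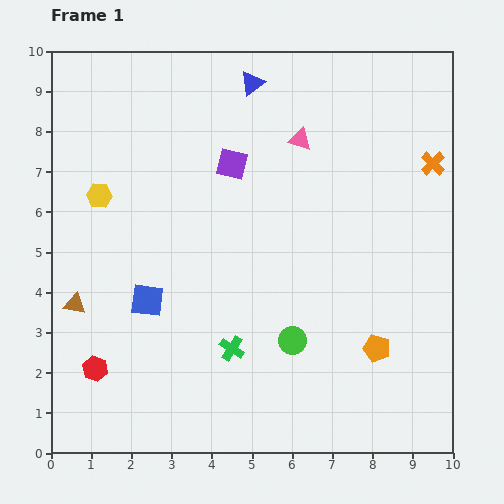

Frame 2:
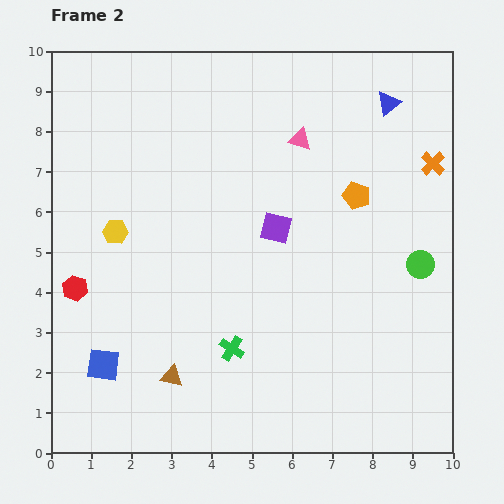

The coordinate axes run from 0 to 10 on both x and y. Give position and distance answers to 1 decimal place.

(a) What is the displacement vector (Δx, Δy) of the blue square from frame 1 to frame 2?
(-1.1, -1.6)

The blue square was at (2.4, 3.8) in frame 1 and (1.3, 2.2) in frame 2.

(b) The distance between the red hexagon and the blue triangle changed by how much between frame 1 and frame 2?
+1.0

Distance in frame 1: 8.1. Distance in frame 2: 9.1.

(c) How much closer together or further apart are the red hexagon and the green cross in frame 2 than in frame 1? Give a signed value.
+0.8

Distance in frame 1: 3.4. Distance in frame 2: 4.2.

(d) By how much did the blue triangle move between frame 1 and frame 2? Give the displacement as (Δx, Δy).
(3.4, -0.5)

The blue triangle was at (5.0, 9.2) in frame 1 and (8.4, 8.7) in frame 2.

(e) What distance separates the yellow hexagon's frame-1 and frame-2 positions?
1.0

The yellow hexagon moved from (1.2, 6.4) to (1.6, 5.5), a distance of √(0.4² + 0.9²) ≈ 1.0.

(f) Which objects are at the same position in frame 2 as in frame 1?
the green cross, the pink triangle, the orange cross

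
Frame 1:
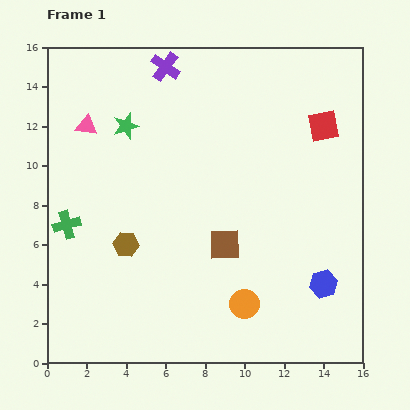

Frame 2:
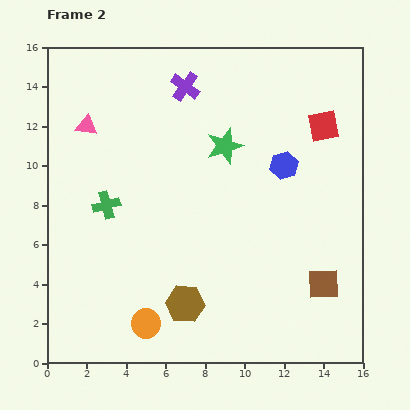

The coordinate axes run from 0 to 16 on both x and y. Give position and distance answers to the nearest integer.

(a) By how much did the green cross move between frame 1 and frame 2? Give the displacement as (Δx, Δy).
(2, 1)

The green cross was at (1, 7) in frame 1 and (3, 8) in frame 2.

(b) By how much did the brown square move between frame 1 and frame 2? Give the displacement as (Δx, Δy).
(5, -2)

The brown square was at (9, 6) in frame 1 and (14, 4) in frame 2.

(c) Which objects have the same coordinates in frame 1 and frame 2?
the pink triangle, the red square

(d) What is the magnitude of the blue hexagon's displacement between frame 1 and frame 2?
6

The blue hexagon moved from (14, 4) to (12, 10), a distance of √(2² + 6²) ≈ 6.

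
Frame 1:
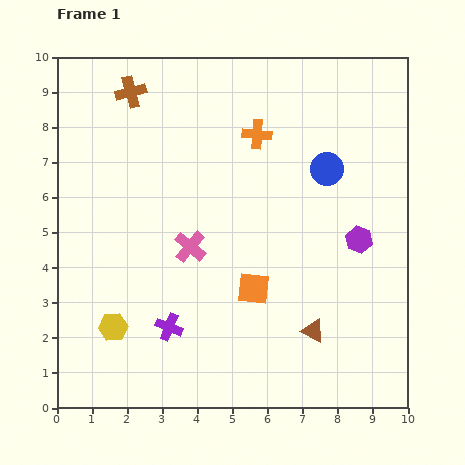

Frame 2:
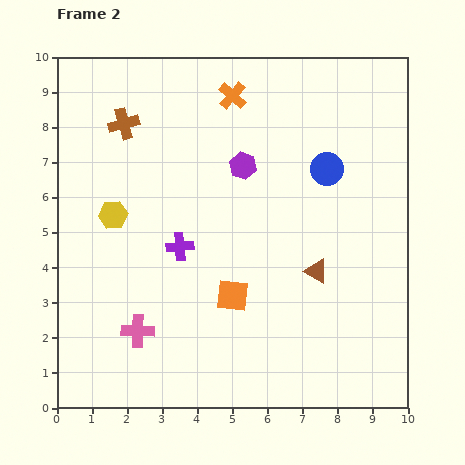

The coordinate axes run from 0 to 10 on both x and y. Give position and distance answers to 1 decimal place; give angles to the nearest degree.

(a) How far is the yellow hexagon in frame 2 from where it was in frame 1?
3.2

The yellow hexagon moved from (1.6, 2.3) to (1.6, 5.5), a distance of √(0.0² + 3.2²) ≈ 3.2.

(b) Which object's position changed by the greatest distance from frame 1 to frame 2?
the purple hexagon

(moved 3.9; next 3.2)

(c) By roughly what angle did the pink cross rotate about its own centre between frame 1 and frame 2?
39° counter-clockwise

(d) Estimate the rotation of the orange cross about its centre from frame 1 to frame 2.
37° clockwise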